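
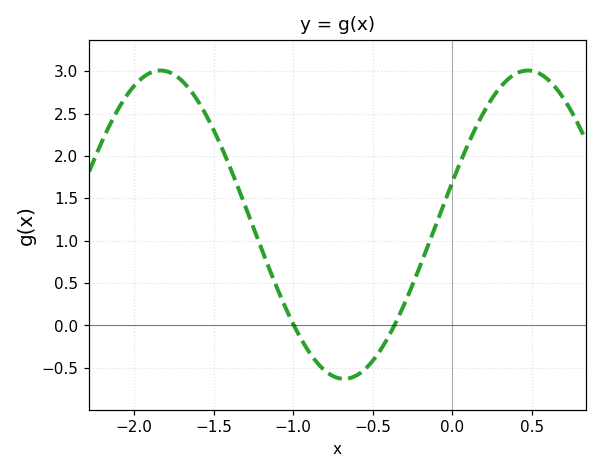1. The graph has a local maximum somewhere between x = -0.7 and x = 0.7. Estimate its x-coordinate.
0.45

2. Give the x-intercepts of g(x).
-1, -0.35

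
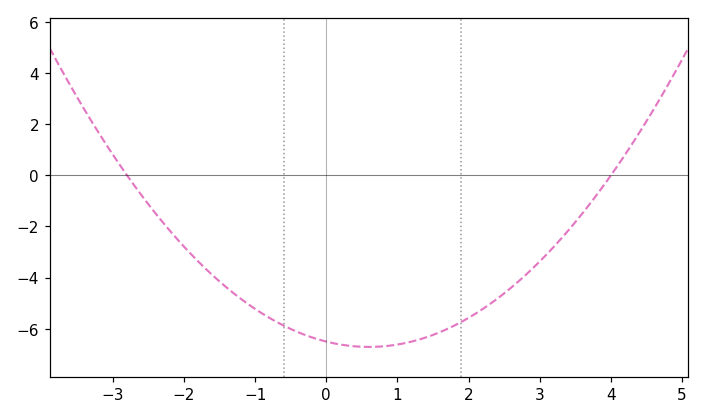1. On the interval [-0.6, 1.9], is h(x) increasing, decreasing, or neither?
neither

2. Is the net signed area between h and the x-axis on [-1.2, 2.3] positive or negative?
negative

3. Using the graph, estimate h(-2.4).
-1.48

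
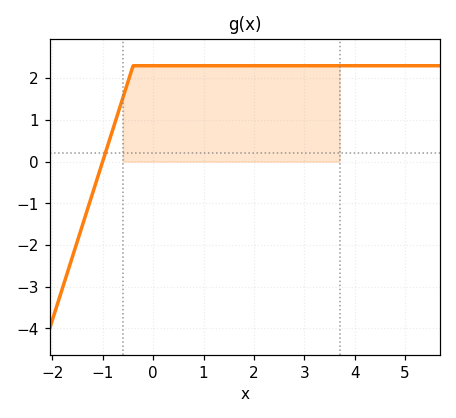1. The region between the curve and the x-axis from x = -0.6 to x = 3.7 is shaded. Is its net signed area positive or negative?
positive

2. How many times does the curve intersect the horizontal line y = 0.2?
1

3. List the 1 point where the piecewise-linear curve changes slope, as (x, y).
(-0.4, 2.3)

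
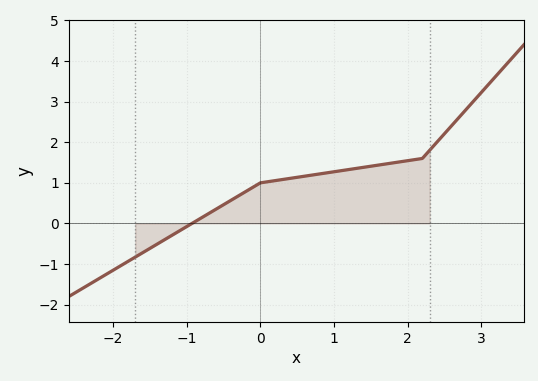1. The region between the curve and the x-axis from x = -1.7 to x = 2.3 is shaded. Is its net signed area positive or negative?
positive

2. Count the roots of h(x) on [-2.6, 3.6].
1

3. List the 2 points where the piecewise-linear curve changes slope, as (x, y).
(0, 1); (2.2, 1.6)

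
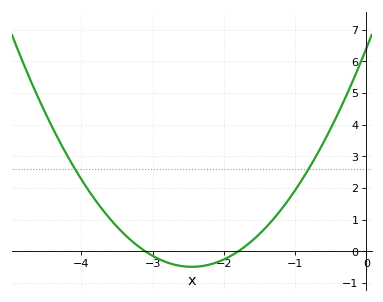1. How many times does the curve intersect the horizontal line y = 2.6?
2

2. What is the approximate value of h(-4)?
2.28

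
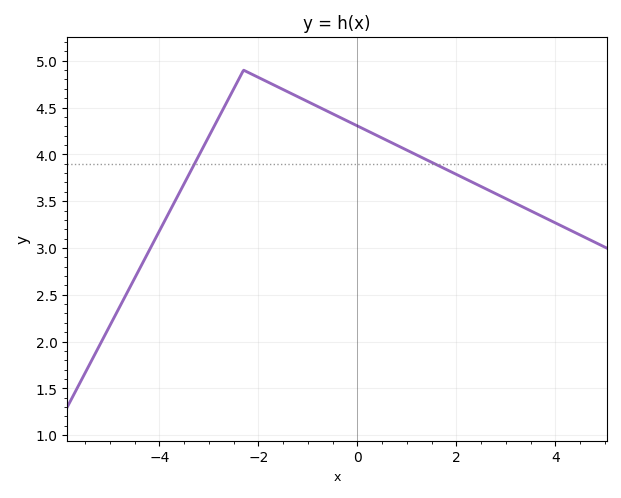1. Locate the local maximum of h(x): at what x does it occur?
-2.3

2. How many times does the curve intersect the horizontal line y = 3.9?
2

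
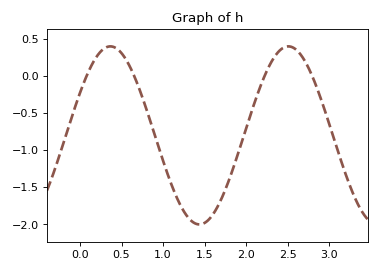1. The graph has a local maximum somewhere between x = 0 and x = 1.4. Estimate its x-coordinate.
0.365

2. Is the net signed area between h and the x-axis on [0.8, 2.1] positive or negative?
negative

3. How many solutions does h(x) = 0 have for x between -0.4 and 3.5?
4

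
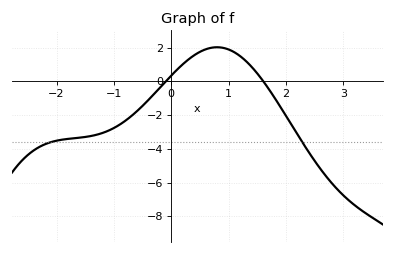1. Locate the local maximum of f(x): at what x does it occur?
0.8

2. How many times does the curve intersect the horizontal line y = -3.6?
2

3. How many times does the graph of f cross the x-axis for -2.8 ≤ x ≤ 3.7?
2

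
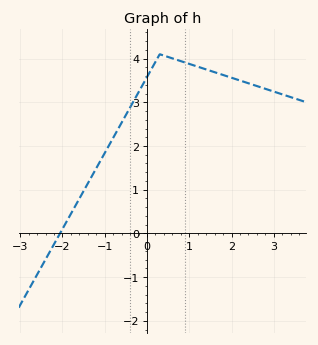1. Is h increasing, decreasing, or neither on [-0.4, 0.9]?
neither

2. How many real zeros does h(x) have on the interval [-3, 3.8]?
1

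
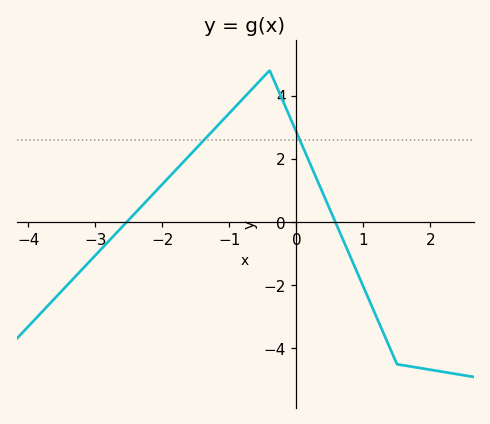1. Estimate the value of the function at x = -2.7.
-0.4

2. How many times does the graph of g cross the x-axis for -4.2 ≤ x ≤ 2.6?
2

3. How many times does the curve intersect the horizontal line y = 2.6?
2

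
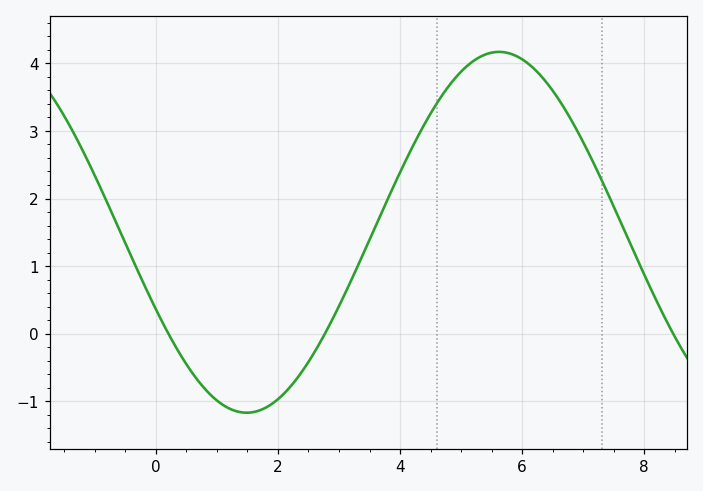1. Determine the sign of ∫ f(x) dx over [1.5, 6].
positive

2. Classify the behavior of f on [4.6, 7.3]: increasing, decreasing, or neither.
neither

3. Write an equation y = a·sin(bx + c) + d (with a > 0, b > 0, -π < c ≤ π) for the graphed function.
y = 2.67sin(0.76x - 2.7) + 1.5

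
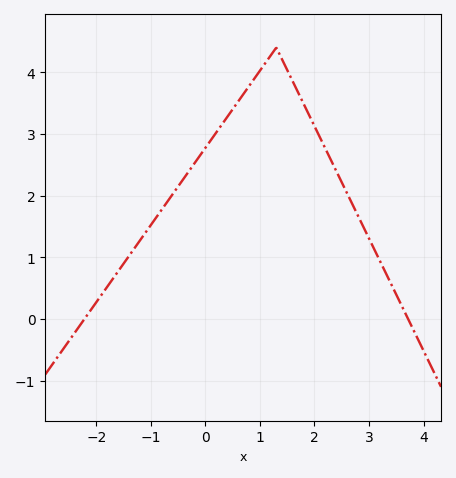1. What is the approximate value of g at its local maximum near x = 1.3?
4.4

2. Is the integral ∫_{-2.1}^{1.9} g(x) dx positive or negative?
positive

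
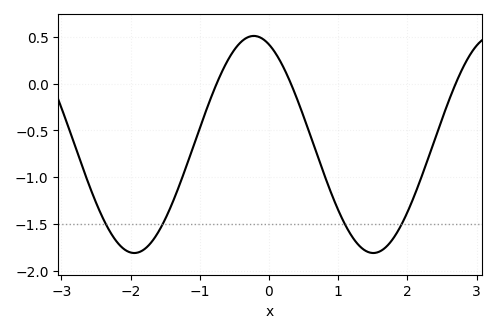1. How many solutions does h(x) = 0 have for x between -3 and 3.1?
3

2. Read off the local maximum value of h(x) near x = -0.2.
0.51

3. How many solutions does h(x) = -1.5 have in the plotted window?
4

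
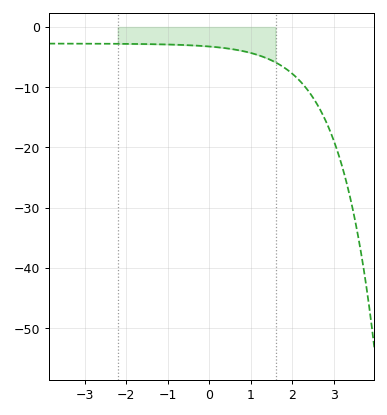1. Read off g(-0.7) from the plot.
-3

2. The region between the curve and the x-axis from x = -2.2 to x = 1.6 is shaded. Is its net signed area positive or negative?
negative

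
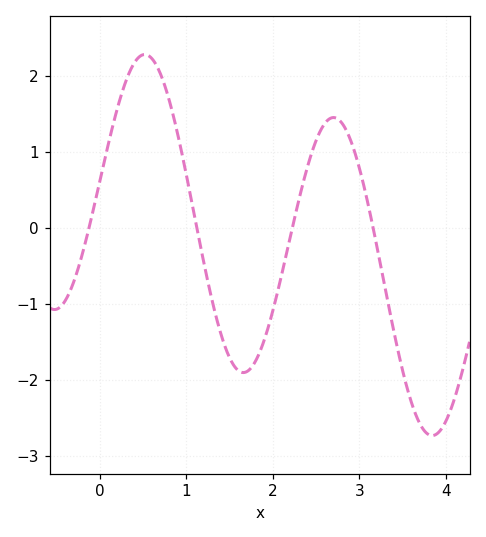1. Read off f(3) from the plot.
0.8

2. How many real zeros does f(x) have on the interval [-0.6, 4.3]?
4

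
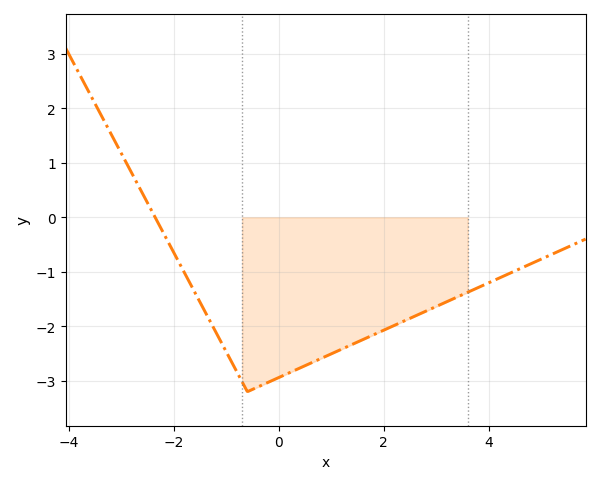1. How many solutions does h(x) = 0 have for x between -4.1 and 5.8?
1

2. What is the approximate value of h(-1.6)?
-1.4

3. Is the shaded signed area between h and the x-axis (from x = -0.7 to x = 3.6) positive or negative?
negative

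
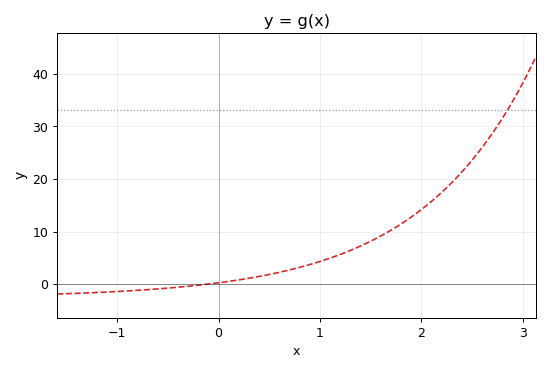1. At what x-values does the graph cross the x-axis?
-0.117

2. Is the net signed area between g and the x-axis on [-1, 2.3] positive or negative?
positive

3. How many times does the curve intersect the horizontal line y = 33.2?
1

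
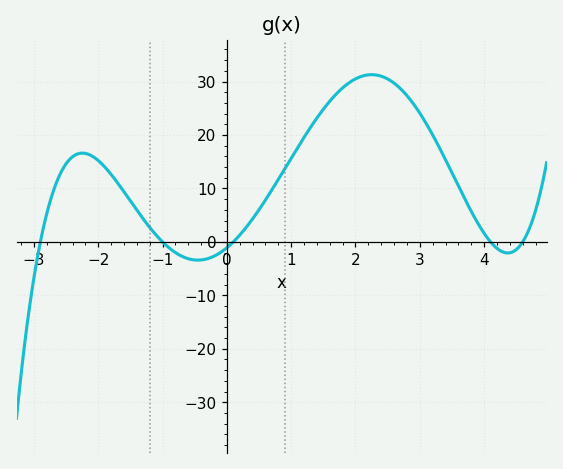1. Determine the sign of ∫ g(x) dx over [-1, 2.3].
positive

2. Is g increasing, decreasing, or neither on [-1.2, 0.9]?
neither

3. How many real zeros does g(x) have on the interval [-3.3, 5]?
5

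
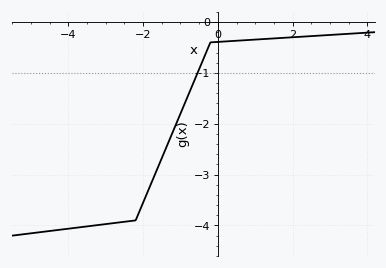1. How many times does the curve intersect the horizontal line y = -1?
1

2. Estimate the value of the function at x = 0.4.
-0.4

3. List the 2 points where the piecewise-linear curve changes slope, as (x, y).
(-2.2, -3.9); (-0.2, -0.4)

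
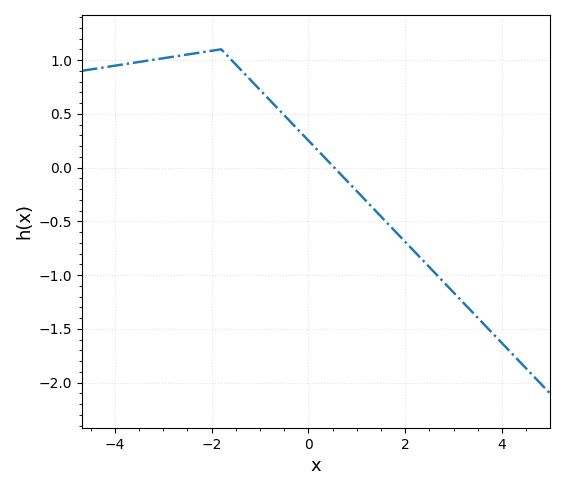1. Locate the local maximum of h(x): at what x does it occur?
-1.8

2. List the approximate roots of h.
0.6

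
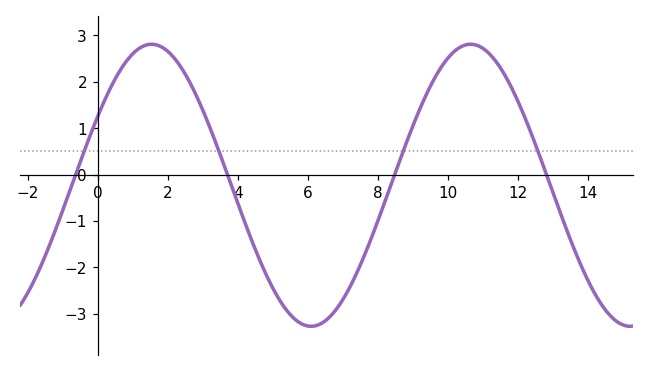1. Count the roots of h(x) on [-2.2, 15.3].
4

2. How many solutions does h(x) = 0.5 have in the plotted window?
4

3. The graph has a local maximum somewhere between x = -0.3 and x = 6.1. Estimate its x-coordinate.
1.6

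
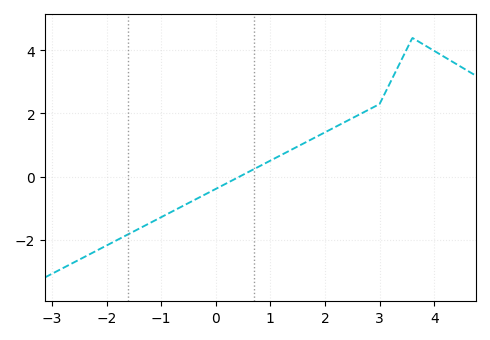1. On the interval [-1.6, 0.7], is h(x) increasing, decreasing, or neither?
increasing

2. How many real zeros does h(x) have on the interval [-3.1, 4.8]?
1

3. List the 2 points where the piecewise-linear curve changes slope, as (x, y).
(3, 2.3); (3.6, 4.4)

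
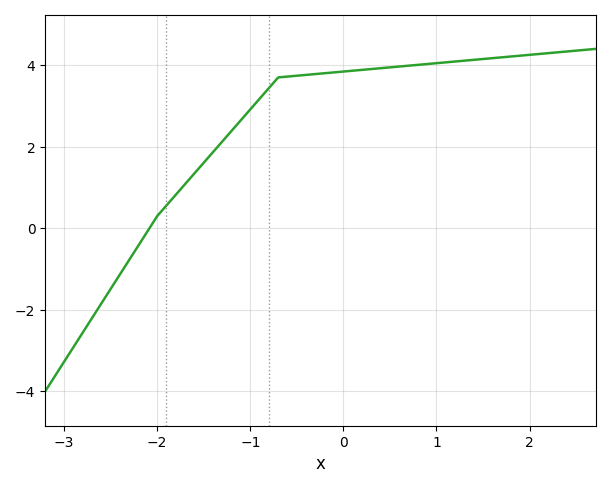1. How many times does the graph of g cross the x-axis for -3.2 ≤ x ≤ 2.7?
1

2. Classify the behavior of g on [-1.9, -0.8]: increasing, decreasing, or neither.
increasing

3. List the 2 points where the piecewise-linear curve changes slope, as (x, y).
(-2, 0.3); (-0.7, 3.7)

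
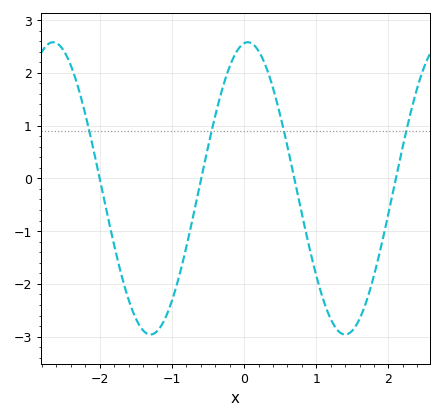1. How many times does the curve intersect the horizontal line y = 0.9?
4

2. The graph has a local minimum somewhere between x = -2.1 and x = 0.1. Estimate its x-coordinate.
-1.3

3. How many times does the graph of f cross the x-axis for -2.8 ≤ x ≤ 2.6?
4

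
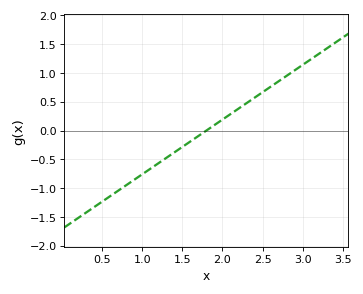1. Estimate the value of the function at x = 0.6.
-1.14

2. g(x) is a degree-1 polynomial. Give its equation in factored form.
y = 0.95(x - 1.8)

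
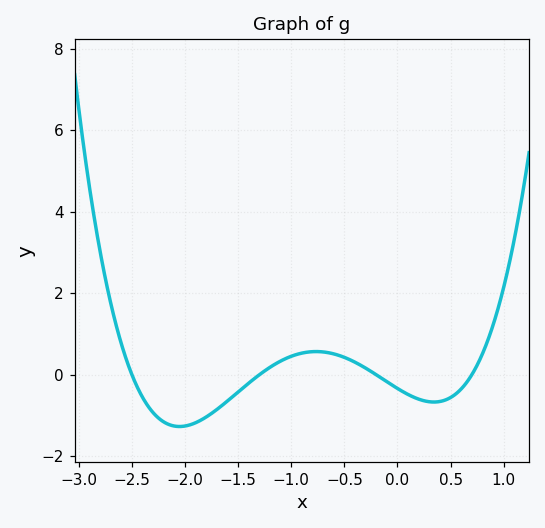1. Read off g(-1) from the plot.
0.4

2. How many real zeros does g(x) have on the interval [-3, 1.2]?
4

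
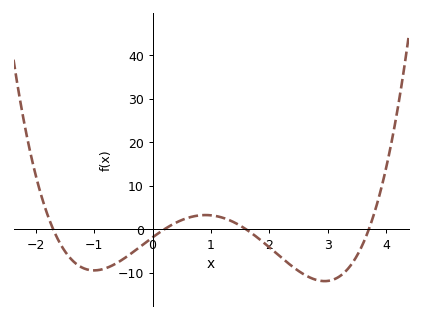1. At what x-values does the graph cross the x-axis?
-1.7, 0.2, 1.6, 3.7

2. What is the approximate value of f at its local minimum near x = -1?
-9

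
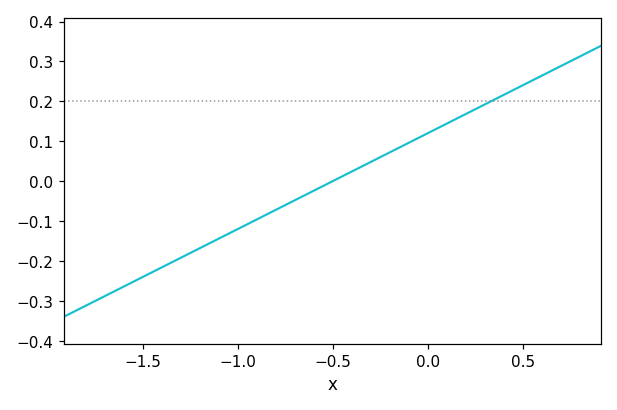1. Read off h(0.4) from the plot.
0.22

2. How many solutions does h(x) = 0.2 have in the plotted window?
1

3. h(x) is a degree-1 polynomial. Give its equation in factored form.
y = 0.24(x + 0.5)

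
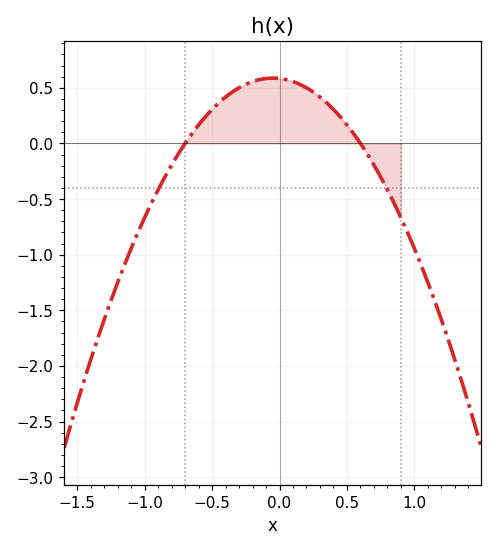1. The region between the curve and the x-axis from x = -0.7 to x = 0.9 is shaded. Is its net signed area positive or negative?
positive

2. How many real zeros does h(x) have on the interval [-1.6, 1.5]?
2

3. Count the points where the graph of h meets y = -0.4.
2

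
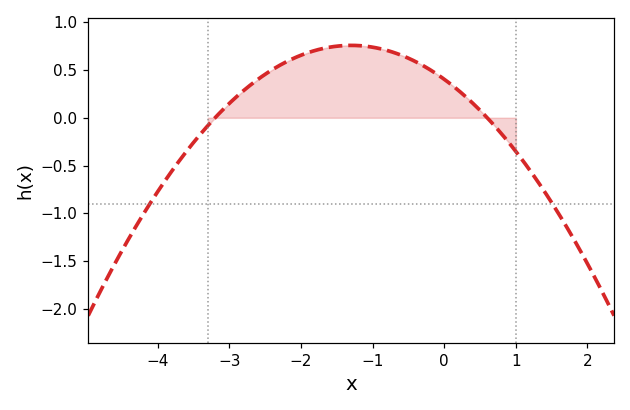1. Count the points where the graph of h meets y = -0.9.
2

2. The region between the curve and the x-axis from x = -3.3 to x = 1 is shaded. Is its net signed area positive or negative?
positive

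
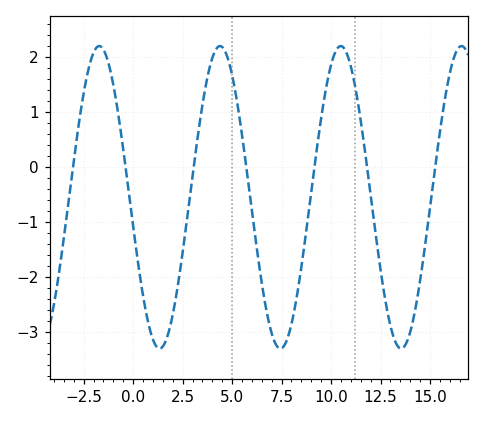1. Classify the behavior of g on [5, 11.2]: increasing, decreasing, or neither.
neither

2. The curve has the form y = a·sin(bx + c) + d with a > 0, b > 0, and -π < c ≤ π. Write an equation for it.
y = 2.75sin(1x - 3) - 0.56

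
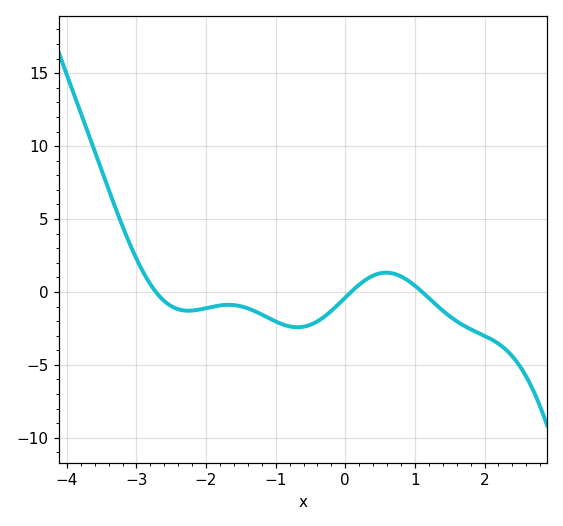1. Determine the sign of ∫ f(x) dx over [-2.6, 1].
negative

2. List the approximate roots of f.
-2.7, 0.1, 1.1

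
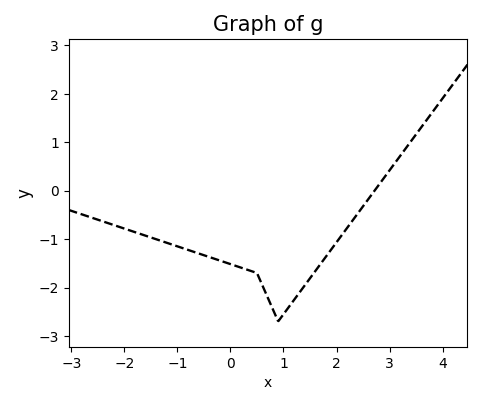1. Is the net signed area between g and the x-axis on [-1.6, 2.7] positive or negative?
negative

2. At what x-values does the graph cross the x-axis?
2.72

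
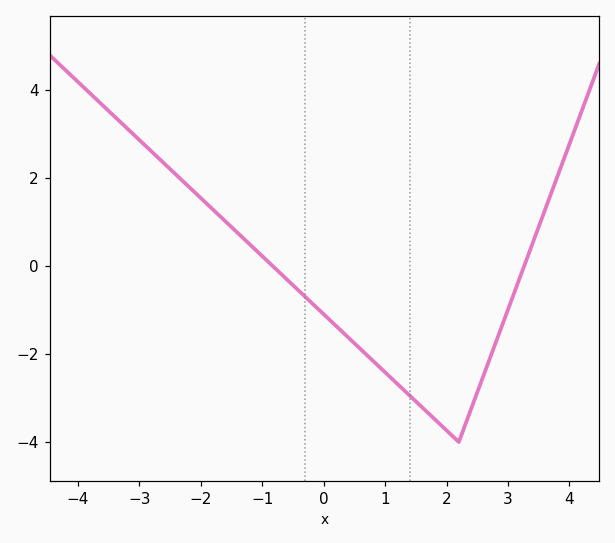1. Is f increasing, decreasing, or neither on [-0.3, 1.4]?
decreasing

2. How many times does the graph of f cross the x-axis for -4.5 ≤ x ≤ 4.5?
2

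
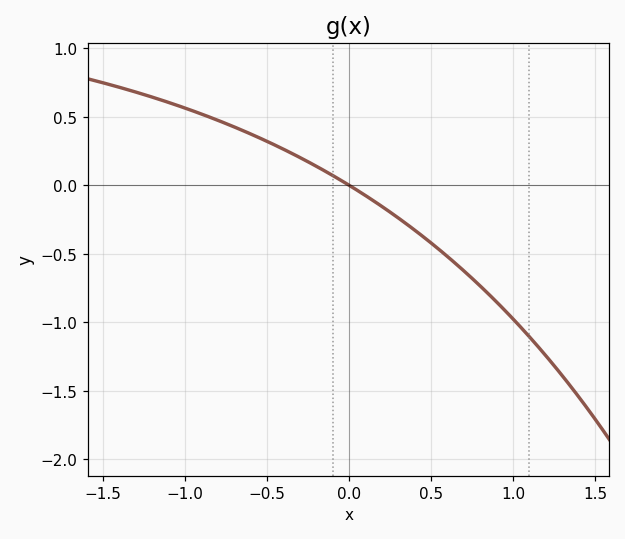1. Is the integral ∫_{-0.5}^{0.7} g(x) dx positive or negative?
negative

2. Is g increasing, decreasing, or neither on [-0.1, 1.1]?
decreasing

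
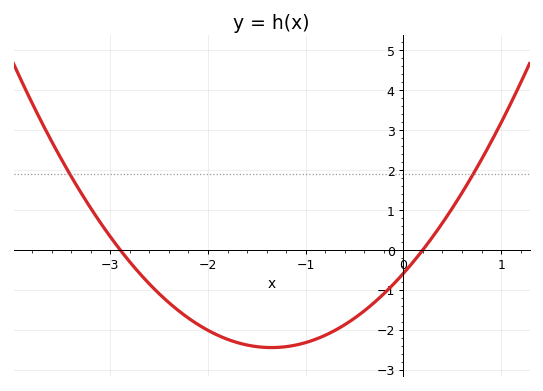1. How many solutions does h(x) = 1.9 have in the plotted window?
2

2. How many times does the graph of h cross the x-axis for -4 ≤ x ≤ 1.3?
2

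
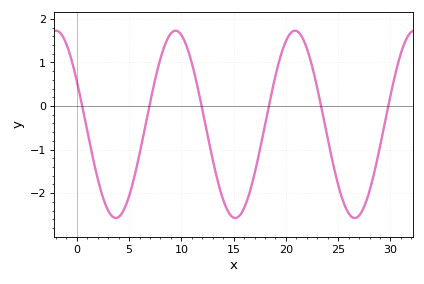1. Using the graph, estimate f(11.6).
0.385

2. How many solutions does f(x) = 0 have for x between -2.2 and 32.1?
6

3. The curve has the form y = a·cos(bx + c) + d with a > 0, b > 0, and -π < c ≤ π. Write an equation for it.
y = 2.15cos(0.55x + 1.09) - 0.42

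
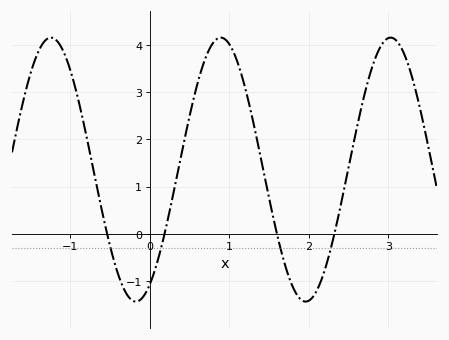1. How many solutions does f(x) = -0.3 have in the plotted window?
4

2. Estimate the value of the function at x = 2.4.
0.589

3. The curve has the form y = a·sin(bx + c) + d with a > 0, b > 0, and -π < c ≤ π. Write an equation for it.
y = 2.8sin(2.94x - 1.05) + 1.36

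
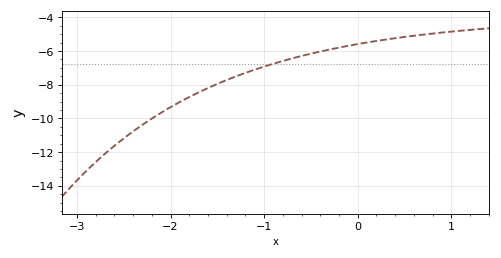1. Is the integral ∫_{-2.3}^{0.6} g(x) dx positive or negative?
negative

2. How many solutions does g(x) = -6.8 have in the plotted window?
1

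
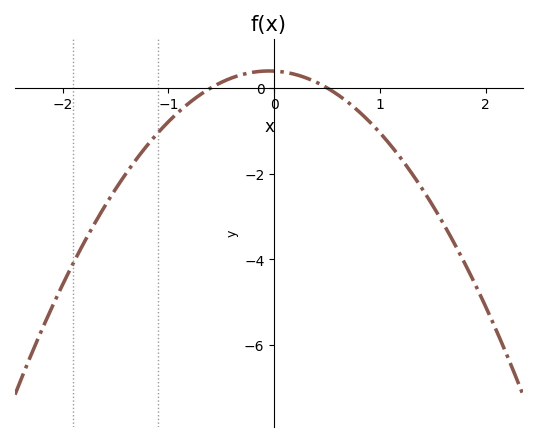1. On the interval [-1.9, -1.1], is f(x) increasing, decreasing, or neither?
increasing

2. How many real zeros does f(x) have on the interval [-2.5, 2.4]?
2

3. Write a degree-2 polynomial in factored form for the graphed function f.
y = -1.31(x + 0.6)(x - 0.5)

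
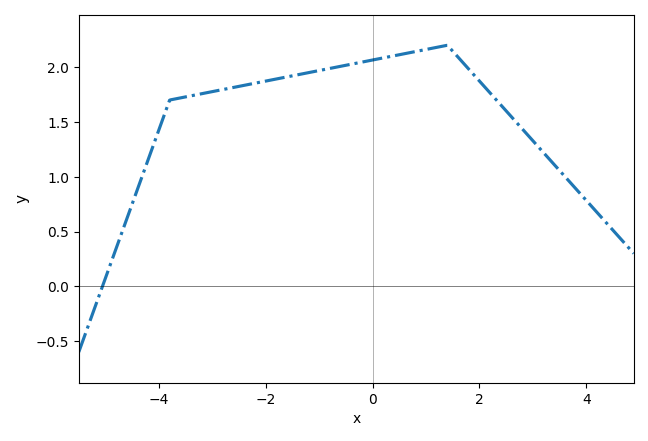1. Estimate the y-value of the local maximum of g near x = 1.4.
2.2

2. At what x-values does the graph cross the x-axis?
-5.06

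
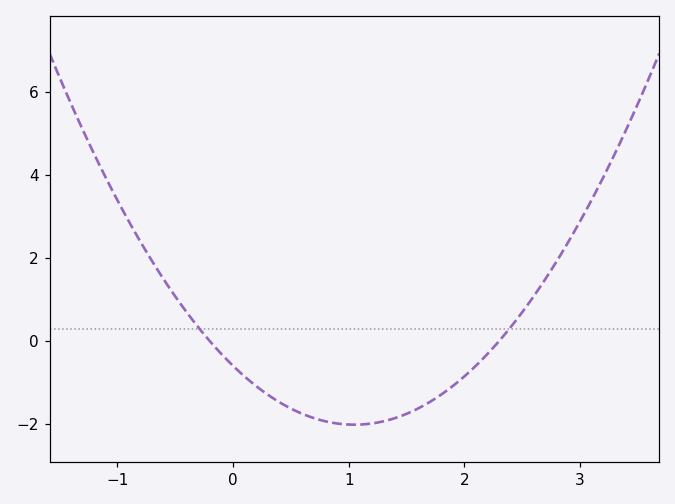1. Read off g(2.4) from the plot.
0.4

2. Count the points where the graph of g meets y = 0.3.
2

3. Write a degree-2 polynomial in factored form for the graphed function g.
y = 1.29(x + 0.2)(x - 2.3)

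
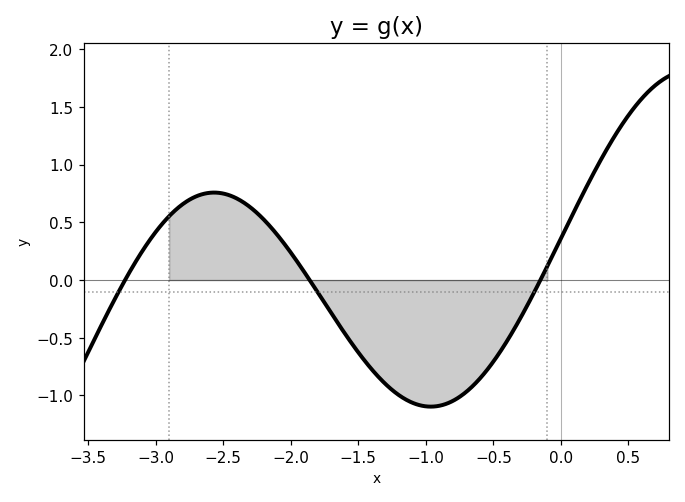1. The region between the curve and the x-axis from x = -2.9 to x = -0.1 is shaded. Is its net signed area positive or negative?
negative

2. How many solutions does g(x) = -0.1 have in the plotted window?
3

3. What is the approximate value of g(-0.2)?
-0.111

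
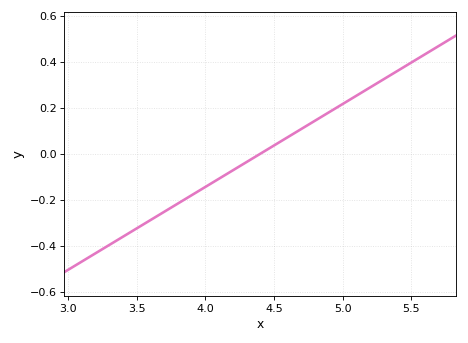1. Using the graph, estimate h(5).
0.22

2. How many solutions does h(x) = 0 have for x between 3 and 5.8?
1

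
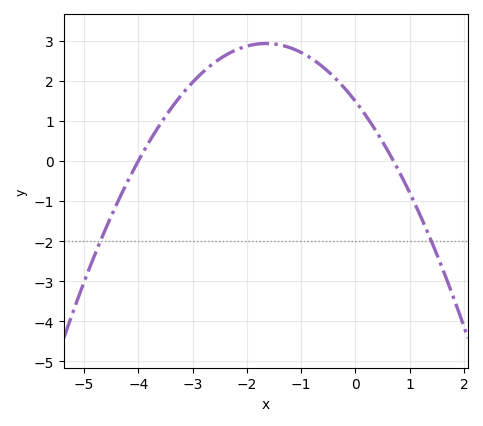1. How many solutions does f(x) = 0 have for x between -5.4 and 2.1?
2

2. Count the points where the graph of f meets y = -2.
2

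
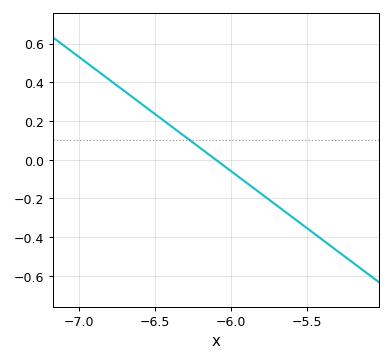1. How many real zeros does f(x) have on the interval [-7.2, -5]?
1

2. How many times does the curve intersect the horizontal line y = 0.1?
1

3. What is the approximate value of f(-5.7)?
-0.236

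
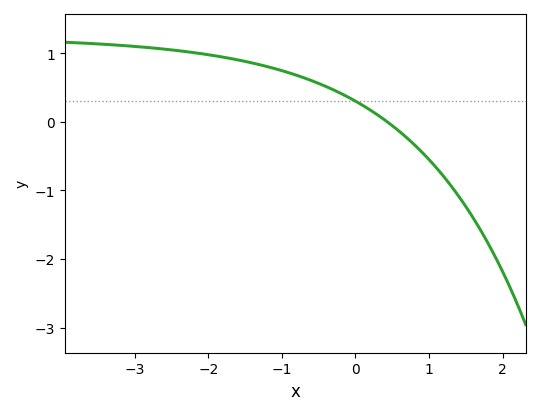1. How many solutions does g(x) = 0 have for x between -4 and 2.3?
1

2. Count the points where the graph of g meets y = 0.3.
1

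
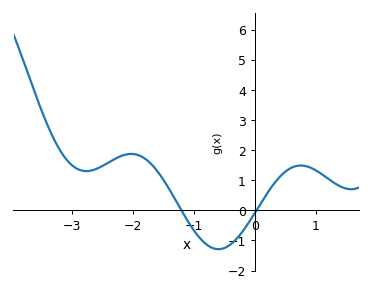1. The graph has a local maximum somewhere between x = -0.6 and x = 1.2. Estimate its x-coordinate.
0.754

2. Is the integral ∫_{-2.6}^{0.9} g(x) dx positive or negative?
positive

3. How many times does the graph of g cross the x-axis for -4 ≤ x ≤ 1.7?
2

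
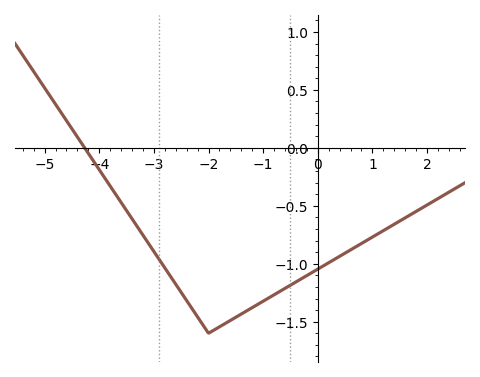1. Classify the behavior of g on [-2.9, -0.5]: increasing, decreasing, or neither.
neither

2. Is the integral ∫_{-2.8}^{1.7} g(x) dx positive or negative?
negative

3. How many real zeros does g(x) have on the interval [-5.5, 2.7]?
1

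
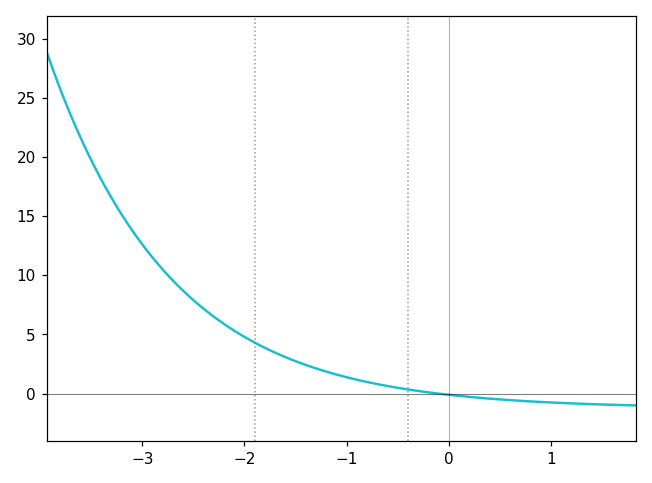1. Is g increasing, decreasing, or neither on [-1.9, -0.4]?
decreasing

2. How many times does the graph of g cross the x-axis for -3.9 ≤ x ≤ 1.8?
1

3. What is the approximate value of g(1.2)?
-0.835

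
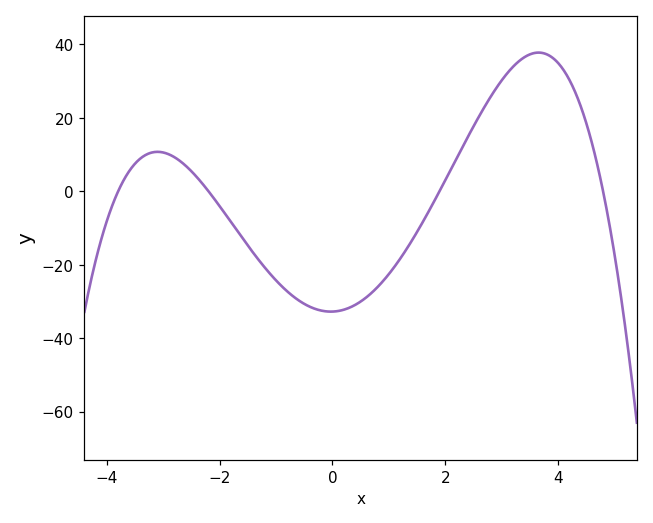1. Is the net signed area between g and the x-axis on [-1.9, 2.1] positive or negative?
negative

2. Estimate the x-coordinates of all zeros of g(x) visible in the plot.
-3.8, -2.2, 1.8, 4.8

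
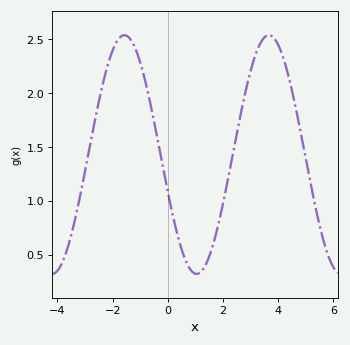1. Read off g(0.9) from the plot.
0.35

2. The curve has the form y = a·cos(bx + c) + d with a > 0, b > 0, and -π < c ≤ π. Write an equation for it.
y = 1.11cos(1.2x + 1.9) + 1.43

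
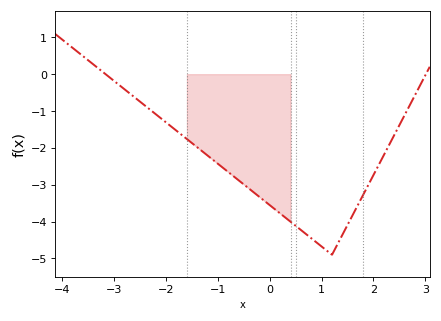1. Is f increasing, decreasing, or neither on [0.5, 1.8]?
neither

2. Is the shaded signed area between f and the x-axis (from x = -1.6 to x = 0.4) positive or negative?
negative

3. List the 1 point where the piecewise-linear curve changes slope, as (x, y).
(1.2, -4.9)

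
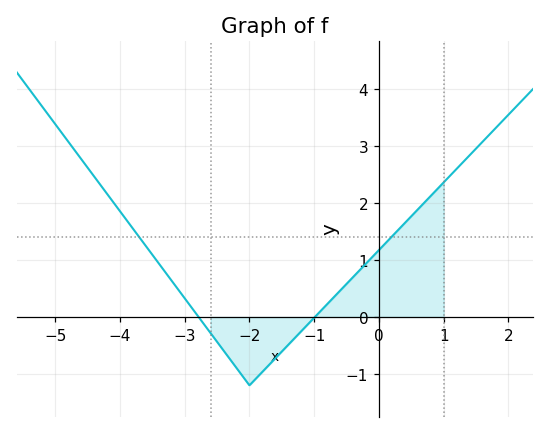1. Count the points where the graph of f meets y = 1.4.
2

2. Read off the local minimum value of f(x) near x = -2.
-1.2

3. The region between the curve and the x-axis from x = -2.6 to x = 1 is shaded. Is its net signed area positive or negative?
positive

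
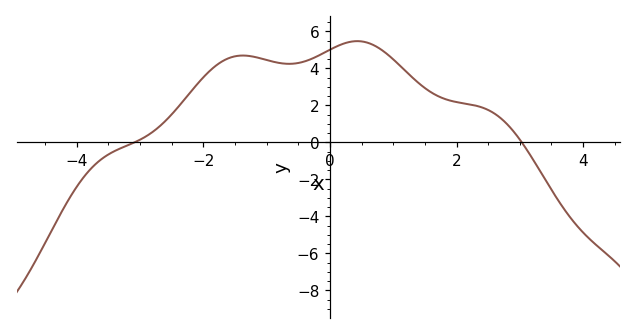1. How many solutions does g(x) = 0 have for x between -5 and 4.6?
2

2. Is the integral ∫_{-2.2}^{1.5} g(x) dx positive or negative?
positive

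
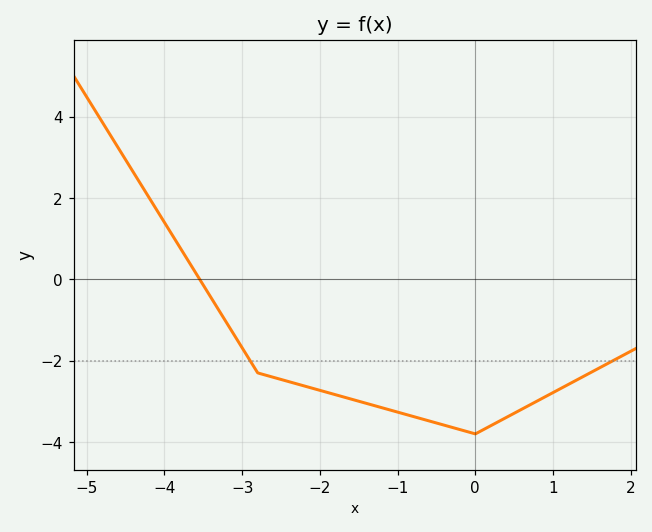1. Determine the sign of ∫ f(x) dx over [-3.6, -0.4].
negative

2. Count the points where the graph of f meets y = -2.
2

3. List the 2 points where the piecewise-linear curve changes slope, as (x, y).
(-2.8, -2.3); (0, -3.8)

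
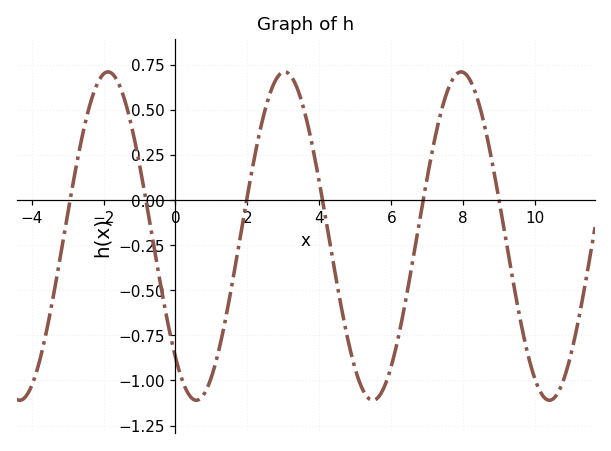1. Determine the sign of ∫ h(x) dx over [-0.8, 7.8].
negative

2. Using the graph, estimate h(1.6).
-0.436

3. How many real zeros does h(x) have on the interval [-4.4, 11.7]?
6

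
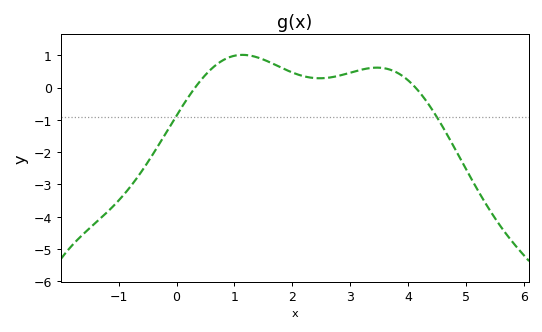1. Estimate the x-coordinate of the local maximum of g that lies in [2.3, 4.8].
3.46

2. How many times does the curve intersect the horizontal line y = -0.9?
2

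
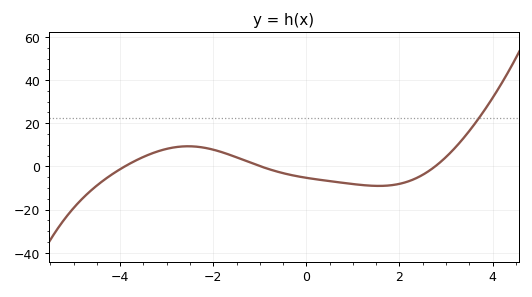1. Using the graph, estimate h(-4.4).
-7.15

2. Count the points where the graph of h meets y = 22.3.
1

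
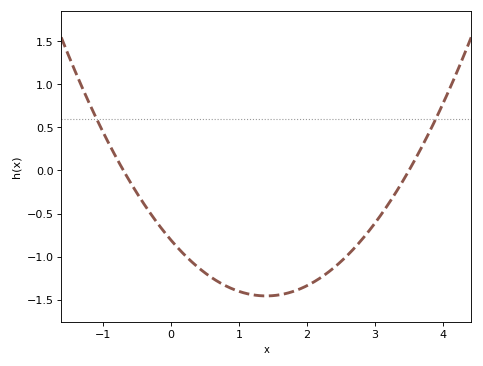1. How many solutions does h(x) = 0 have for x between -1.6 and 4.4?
2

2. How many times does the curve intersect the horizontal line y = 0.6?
2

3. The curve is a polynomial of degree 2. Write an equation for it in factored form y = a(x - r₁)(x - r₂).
y = 0.33(x + 0.7)(x - 3.5)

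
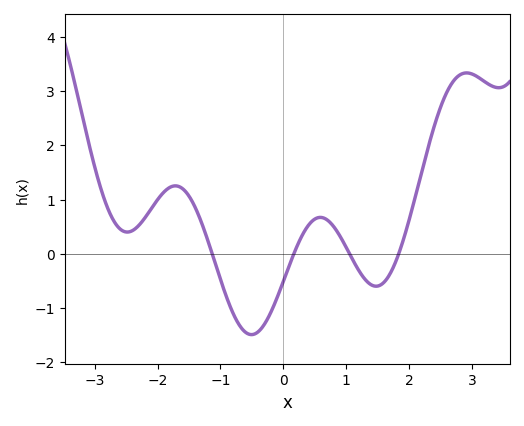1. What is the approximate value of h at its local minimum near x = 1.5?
-0.6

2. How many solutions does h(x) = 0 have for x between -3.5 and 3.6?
4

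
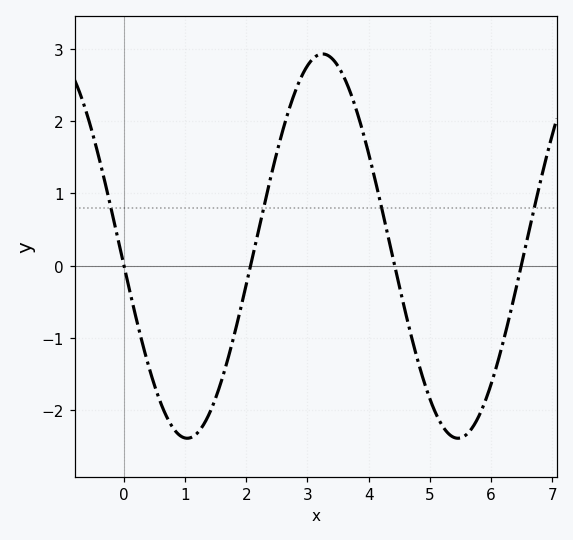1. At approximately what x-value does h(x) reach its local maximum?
3.2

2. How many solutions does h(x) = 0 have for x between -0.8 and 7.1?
4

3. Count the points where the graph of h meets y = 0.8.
4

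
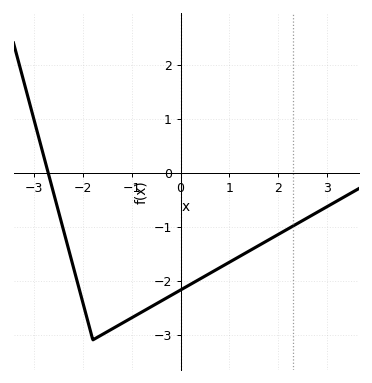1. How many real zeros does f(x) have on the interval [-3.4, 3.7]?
1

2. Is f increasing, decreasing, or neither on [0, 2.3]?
increasing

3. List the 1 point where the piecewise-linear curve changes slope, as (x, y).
(-1.8, -3.1)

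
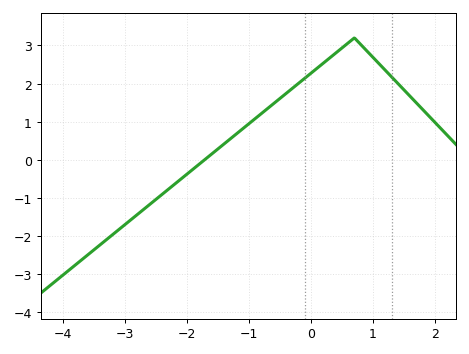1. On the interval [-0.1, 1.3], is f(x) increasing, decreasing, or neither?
neither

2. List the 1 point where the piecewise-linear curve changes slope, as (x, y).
(0.7, 3.2)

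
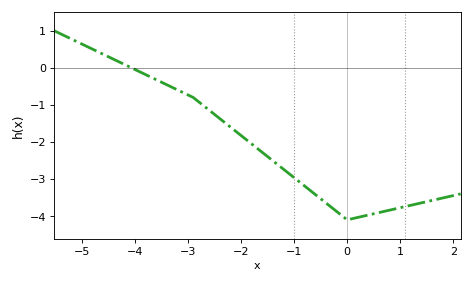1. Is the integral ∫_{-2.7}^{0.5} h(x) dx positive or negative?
negative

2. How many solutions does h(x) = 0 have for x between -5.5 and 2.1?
1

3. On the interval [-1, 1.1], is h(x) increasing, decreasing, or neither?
neither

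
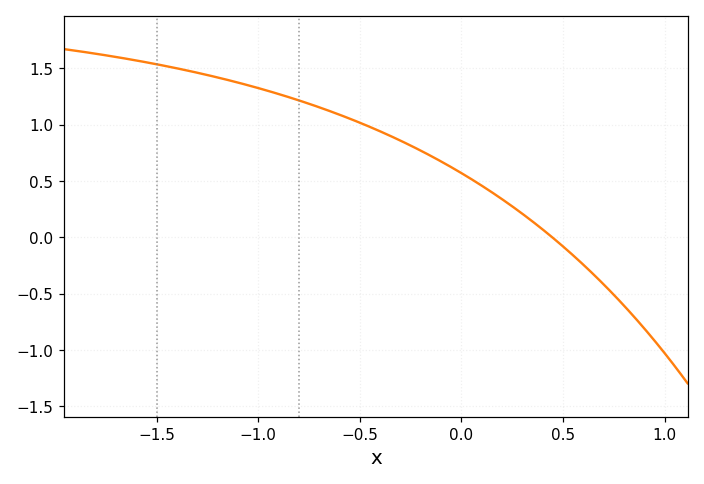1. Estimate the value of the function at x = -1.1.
1.35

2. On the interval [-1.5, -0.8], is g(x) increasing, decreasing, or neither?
decreasing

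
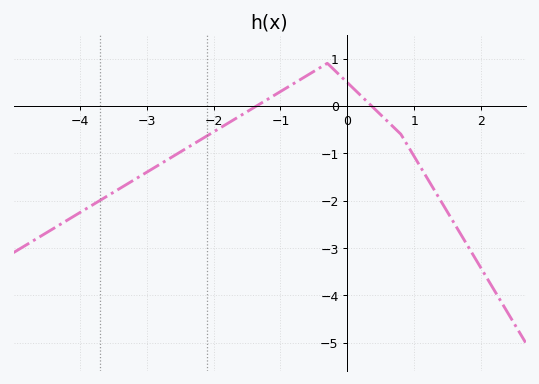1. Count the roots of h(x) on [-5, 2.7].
2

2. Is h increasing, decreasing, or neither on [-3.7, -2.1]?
increasing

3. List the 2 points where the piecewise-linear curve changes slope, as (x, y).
(-0.3, 0.9); (0.8, -0.6)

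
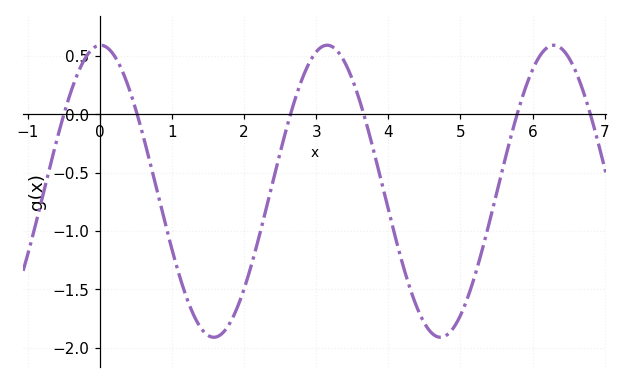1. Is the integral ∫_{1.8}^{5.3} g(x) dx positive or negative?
negative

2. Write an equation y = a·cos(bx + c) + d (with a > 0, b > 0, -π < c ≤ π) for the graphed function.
y = 1.25cos(2x - 0.02) - 0.66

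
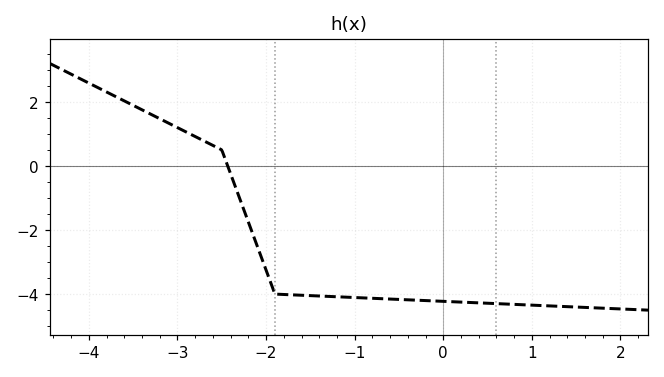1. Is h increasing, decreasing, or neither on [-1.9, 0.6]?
decreasing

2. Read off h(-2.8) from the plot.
0.917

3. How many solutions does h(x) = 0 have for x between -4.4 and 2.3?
1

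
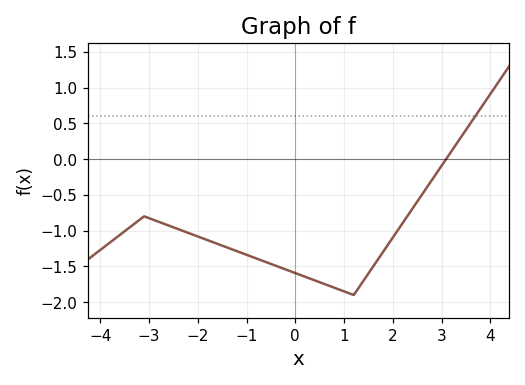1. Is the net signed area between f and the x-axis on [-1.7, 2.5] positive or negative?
negative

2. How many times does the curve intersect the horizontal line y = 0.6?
1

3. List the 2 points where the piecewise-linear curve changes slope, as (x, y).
(-3.1, -0.8); (1.2, -1.9)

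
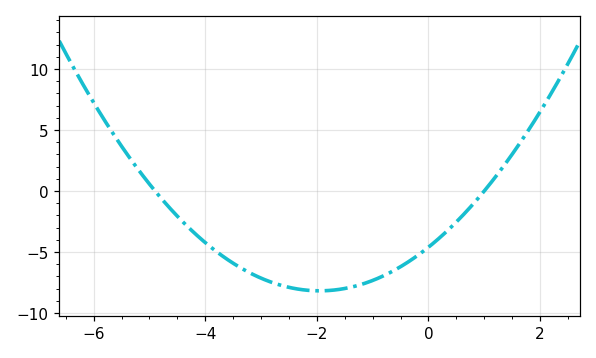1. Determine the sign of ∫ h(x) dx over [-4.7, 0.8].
negative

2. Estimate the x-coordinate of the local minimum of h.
-1.95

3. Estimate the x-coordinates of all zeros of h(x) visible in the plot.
-4.9, 1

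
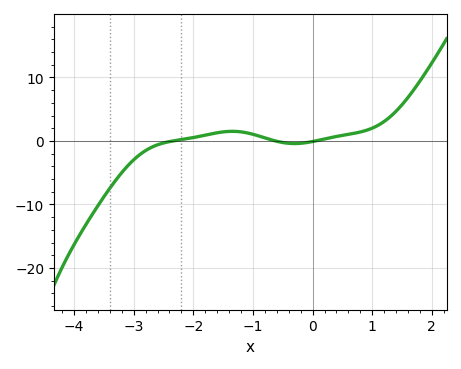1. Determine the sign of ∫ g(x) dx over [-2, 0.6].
positive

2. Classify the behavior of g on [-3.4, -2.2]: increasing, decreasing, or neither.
increasing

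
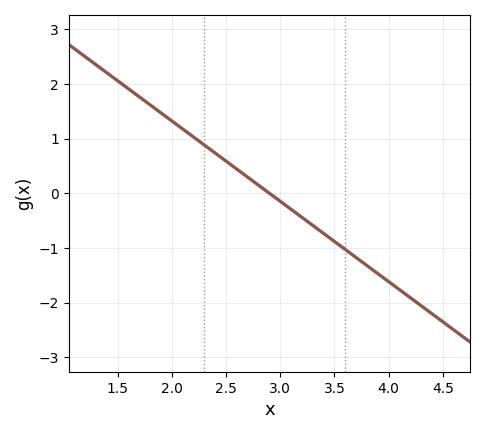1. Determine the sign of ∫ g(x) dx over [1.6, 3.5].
positive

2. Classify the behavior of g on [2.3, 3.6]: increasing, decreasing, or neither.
decreasing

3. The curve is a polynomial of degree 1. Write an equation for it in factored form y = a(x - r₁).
y = -1.47(x - 2.9)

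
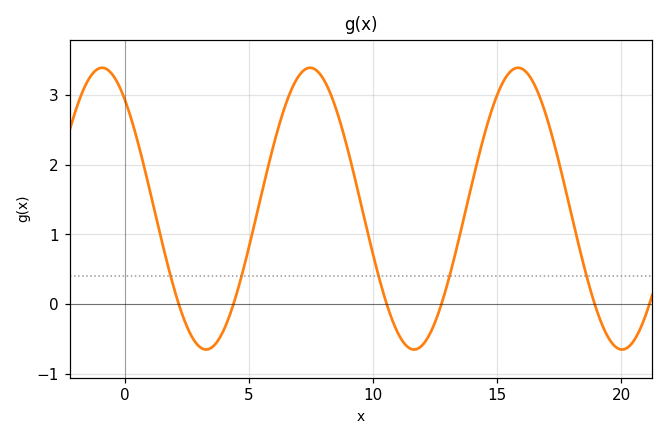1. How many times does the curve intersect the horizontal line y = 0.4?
5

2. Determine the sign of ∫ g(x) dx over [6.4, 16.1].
positive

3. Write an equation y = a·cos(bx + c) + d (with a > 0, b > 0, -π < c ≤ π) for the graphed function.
y = 2.02cos(0.75x + 0.69) + 1.37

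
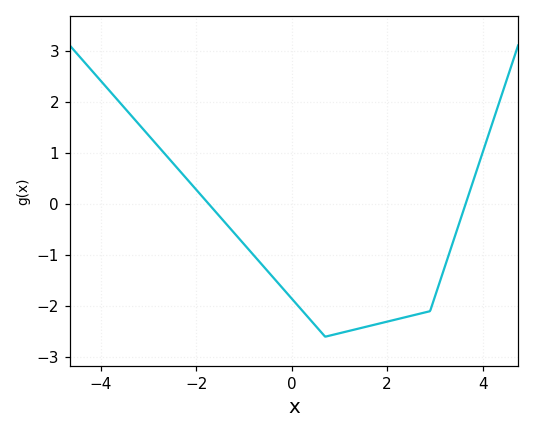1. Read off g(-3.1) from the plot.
1.4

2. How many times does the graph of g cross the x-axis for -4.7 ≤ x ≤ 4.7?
2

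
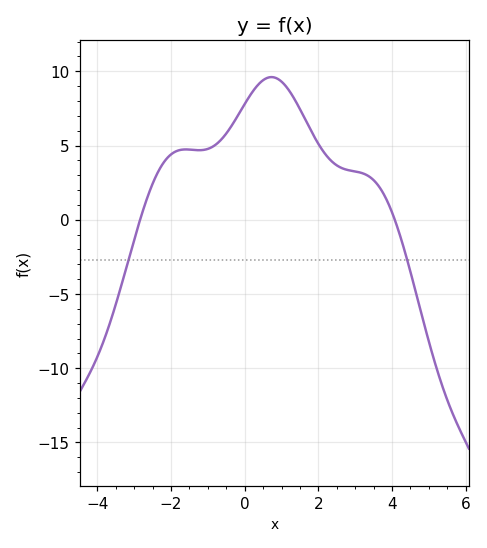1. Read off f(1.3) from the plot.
8.5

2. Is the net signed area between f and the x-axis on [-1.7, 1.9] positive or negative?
positive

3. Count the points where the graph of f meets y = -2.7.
2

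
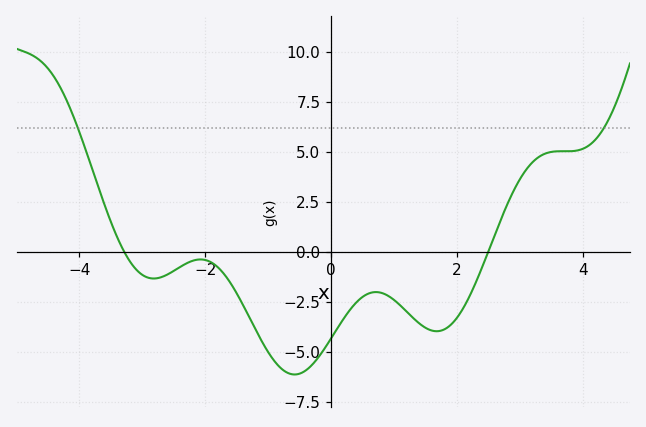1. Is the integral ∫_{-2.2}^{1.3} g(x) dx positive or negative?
negative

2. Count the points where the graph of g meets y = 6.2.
2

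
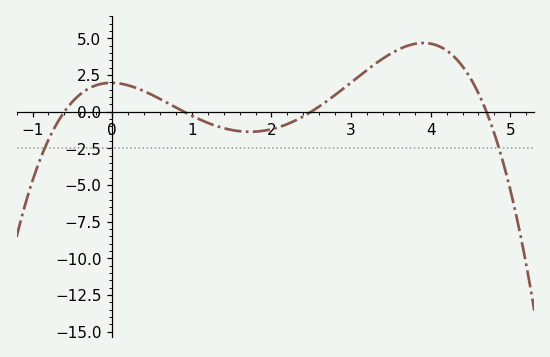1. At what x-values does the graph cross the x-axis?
-0.6, 0.9, 2.5, 4.7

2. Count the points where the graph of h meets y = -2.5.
2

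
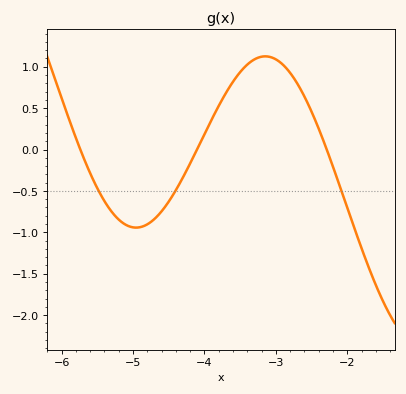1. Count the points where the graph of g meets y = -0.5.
3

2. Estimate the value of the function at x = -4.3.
-0.334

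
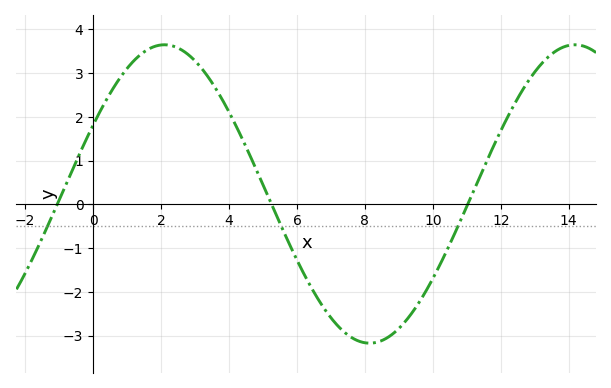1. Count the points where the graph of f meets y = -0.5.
3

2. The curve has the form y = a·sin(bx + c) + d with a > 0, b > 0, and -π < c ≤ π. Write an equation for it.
y = 3.41sin(0.52x + 0.48) + 0.24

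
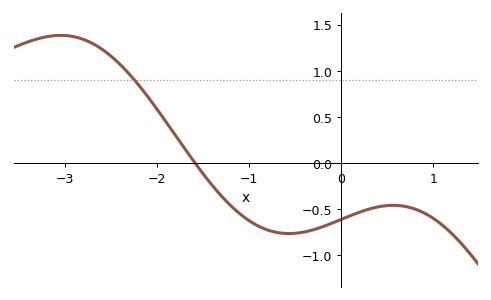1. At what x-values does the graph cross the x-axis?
-1.6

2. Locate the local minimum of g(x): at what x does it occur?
-0.6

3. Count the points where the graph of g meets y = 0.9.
1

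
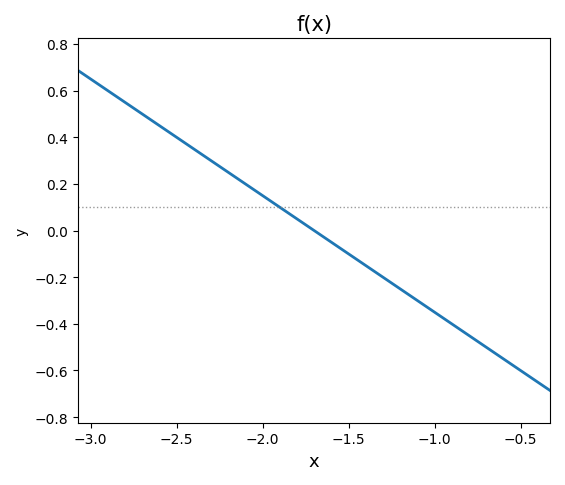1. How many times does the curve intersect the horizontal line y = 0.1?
1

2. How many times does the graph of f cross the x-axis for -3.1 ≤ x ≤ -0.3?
1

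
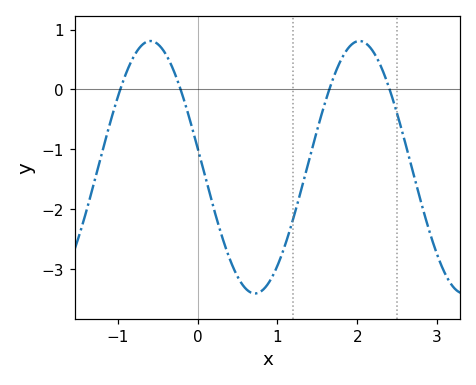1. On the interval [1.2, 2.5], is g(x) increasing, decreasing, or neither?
neither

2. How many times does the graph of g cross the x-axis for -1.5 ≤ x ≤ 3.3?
4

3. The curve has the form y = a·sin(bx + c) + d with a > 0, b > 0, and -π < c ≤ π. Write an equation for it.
y = 2.11sin(2.4x + 2.99) - 1.3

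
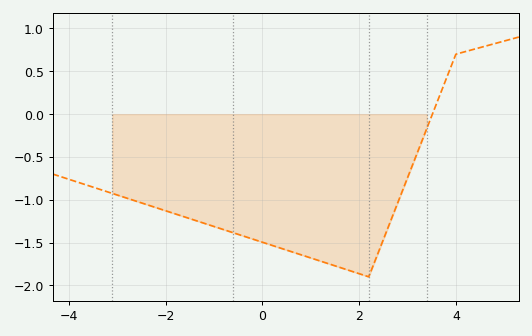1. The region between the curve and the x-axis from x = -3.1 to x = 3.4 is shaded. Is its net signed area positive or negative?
negative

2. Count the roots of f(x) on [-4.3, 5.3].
1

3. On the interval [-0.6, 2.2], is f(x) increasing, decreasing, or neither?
decreasing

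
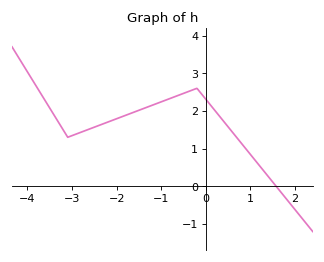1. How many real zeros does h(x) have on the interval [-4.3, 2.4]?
1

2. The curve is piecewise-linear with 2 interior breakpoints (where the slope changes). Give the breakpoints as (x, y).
(-3.1, 1.3); (-0.2, 2.6)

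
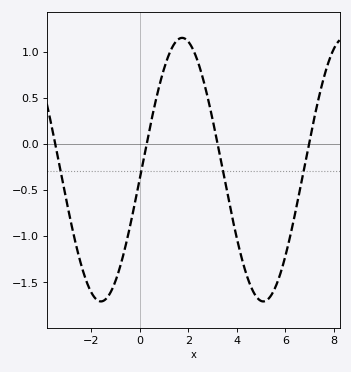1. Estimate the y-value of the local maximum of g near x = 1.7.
1.15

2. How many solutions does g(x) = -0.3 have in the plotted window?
4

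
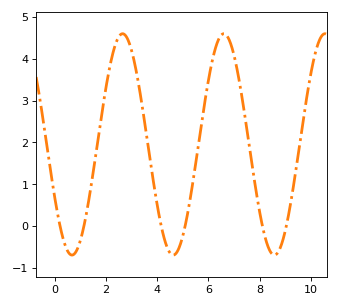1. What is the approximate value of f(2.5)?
4.5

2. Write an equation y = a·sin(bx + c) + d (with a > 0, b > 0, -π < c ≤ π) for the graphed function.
y = 2.65sin(1.6x - 2.6) + 1.95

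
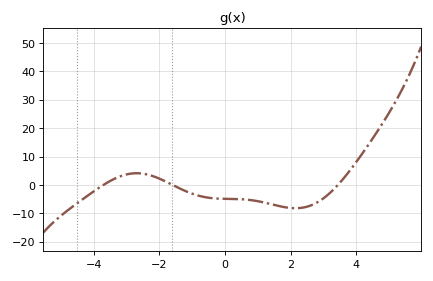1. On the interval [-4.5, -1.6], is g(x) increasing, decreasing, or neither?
neither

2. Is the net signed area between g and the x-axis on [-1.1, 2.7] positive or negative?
negative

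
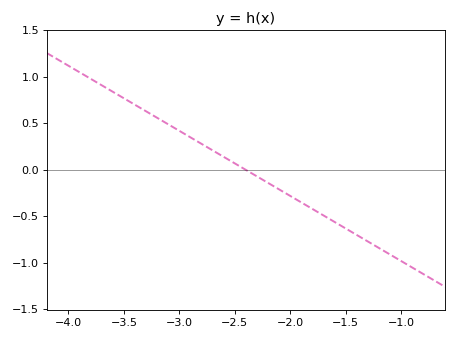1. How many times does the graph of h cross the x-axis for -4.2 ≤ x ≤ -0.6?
1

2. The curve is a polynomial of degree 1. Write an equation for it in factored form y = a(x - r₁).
y = -0.7(x + 2.4)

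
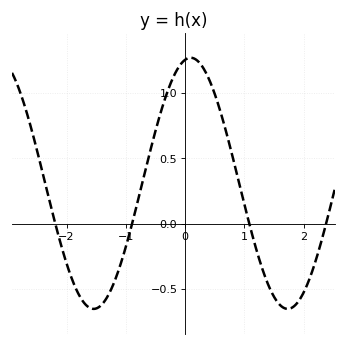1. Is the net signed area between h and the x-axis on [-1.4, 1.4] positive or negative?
positive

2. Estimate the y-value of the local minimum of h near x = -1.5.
-0.65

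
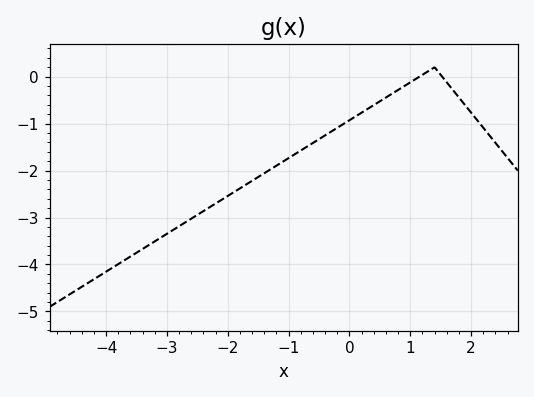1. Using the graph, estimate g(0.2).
-0.8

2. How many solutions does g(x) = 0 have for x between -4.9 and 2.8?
2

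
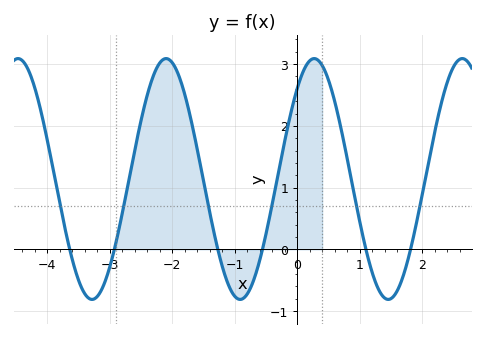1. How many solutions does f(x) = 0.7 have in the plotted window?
6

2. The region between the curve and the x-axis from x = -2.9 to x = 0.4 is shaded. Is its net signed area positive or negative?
positive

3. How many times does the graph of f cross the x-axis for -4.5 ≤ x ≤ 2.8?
6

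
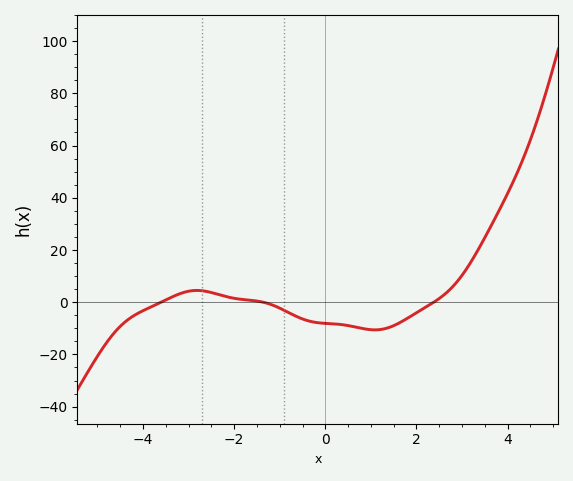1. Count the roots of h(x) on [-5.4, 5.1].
3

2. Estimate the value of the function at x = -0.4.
-8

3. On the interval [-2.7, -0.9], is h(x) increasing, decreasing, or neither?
decreasing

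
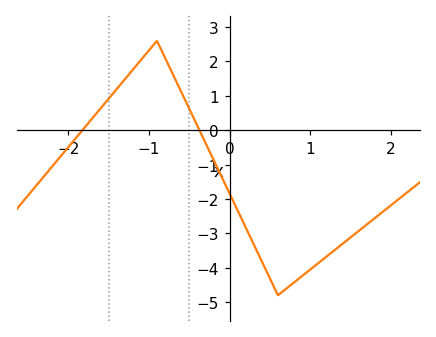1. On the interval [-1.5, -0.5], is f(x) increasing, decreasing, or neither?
neither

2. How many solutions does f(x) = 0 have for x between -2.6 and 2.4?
2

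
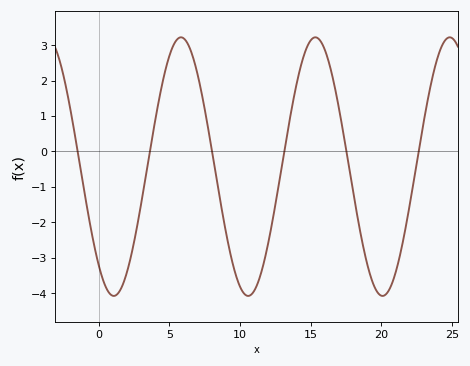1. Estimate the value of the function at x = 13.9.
1.69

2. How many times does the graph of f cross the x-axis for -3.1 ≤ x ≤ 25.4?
6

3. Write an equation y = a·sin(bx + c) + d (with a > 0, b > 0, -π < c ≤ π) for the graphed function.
y = 3.65sin(0.66x - 2.27) - 0.43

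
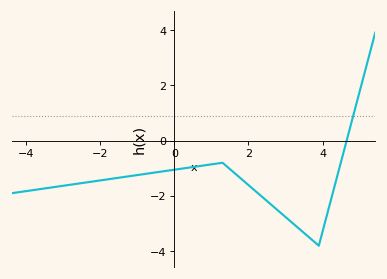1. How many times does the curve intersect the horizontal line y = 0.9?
1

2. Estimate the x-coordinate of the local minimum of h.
3.9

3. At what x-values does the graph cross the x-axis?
4.65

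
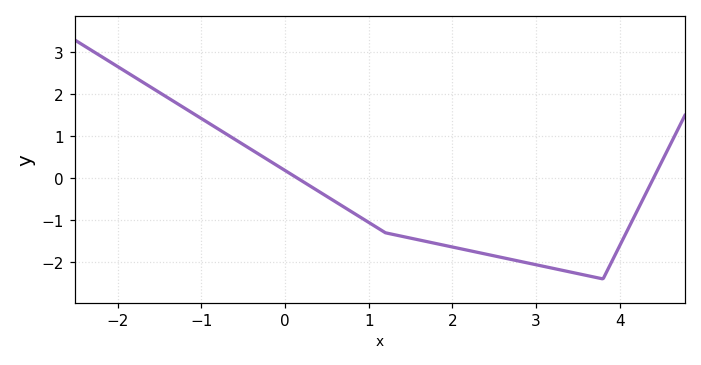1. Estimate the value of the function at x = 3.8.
-2.4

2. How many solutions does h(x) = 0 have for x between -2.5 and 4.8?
2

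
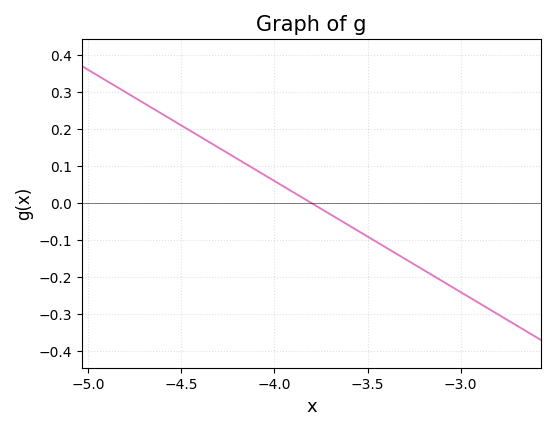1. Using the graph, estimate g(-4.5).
0.21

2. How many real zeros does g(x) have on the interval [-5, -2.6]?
1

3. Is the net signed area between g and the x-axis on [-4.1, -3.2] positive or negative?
negative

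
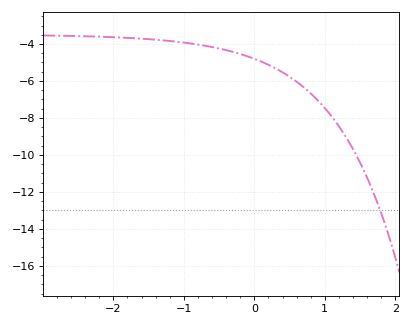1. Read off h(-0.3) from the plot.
-4.43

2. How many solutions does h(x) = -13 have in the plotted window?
1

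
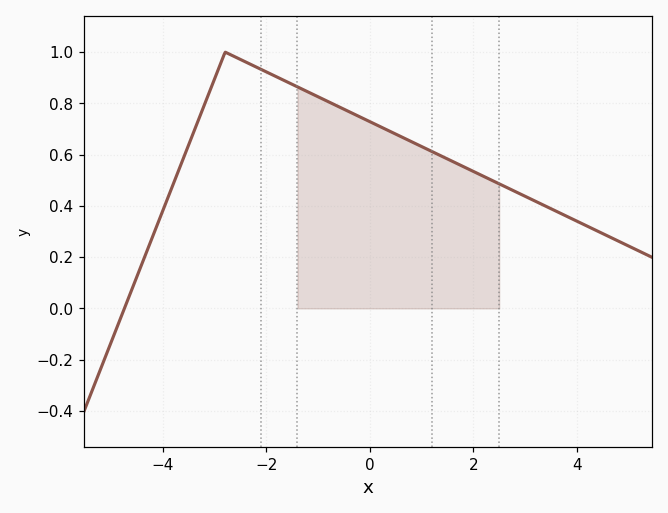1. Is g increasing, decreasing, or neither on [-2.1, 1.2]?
decreasing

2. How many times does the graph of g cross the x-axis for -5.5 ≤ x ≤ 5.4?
1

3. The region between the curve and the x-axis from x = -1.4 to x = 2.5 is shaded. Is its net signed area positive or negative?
positive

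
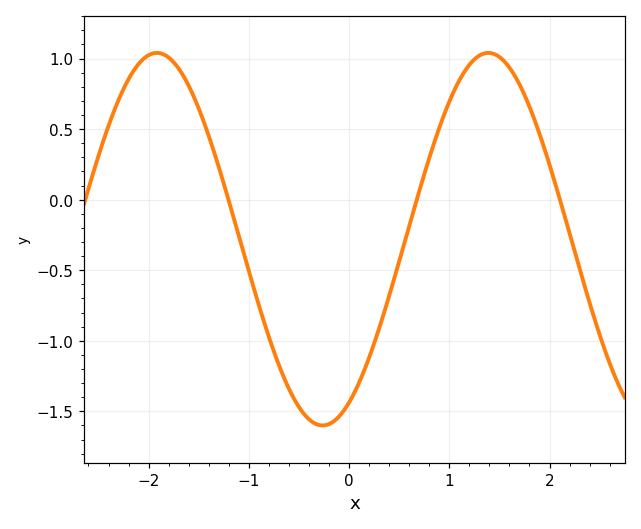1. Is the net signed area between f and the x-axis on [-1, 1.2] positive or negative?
negative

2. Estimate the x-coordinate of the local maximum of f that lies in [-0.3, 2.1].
1.39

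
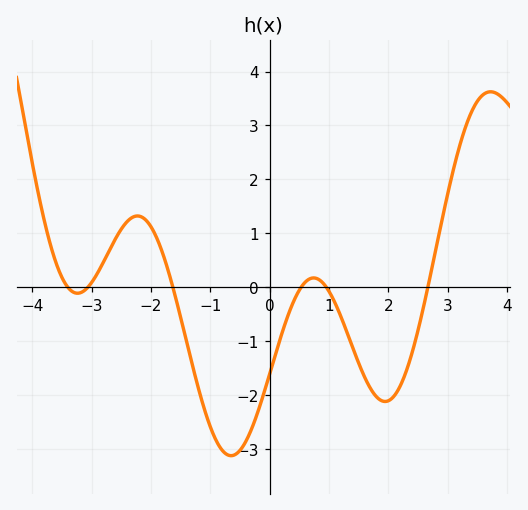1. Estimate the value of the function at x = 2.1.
-2.02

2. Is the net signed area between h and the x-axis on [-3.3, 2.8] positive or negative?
negative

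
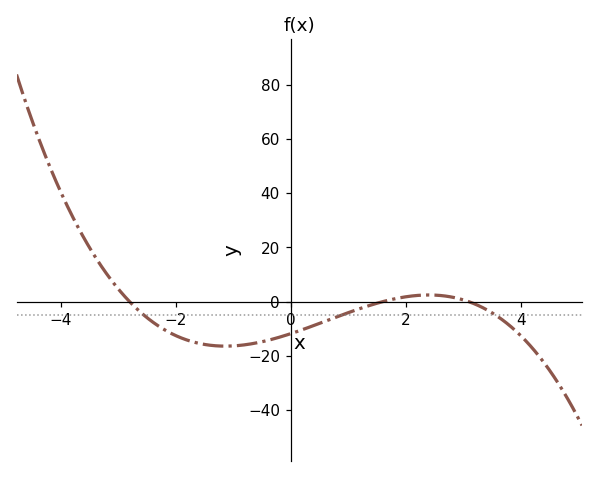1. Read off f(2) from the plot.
2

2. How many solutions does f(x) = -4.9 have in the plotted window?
3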